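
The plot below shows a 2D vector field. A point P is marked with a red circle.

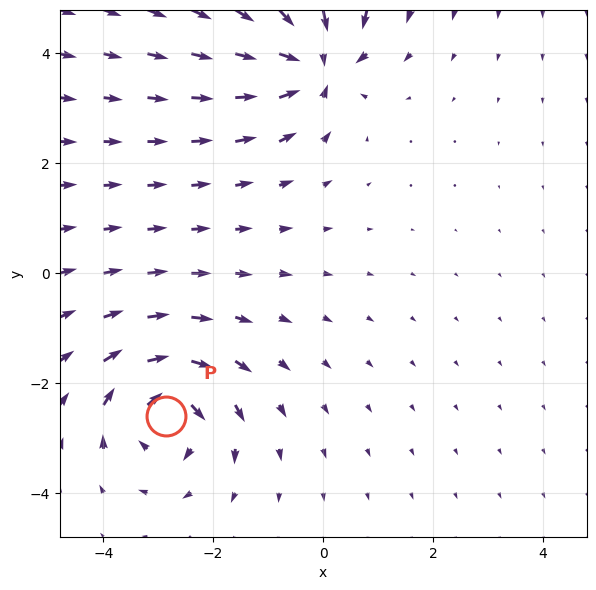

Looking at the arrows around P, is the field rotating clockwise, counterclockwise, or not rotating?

clockwise

Near P at (-2.9, -2.6) the arrows circulate clockwise. The curl (z-component) there is about -5; negative curl means clockwise rotation.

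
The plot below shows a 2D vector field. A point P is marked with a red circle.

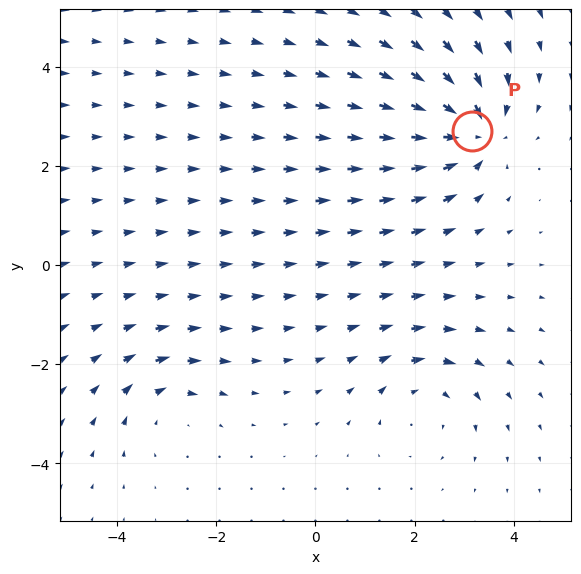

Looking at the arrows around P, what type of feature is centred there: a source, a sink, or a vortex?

sink

At P (3.2, 2.7) the arrows converge inward. Divergence about -6, curl ≈0 — negative divergence with near-zero curl is a sink.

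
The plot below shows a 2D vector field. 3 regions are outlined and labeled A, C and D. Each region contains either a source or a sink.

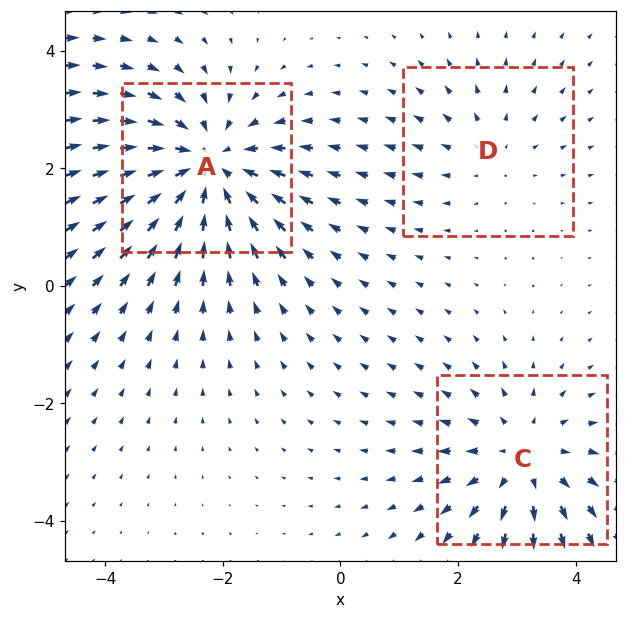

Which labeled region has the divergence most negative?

A

Divergence at each region's feature centre — A: about -4, C: about +3, D: about +2. Region A is most negative.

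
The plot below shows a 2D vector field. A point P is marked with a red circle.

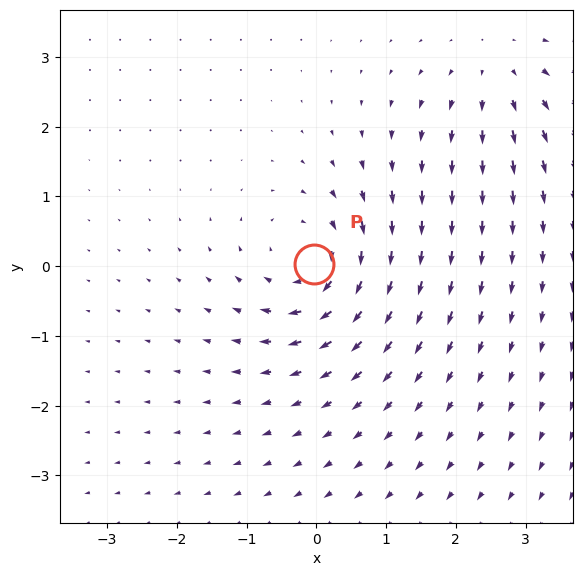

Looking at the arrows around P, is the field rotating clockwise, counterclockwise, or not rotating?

Near P at (-0.0, 0.0) the arrows circulate clockwise. The curl (z-component) there is about -5; negative curl means clockwise rotation.

clockwise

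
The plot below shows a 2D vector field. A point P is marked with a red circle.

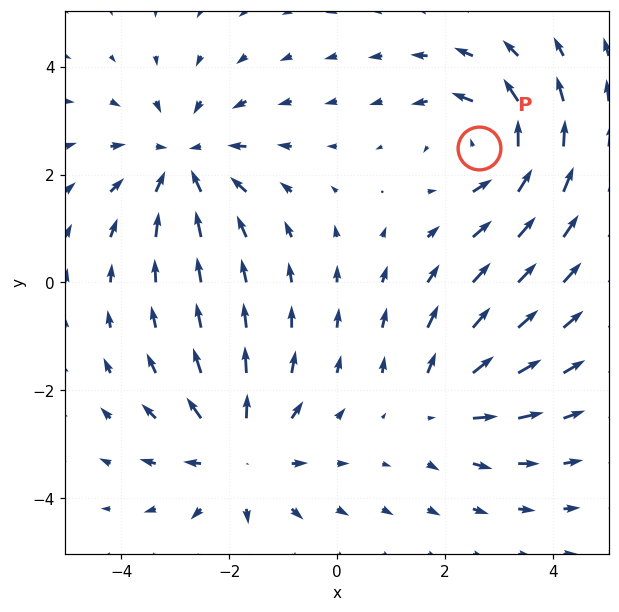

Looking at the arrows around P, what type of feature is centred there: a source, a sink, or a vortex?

vortex

At P (2.6, 2.5) the arrows circulate counterclockwise. Divergence ≈0, curl about +4 — near-zero divergence with nonzero curl is a vortex.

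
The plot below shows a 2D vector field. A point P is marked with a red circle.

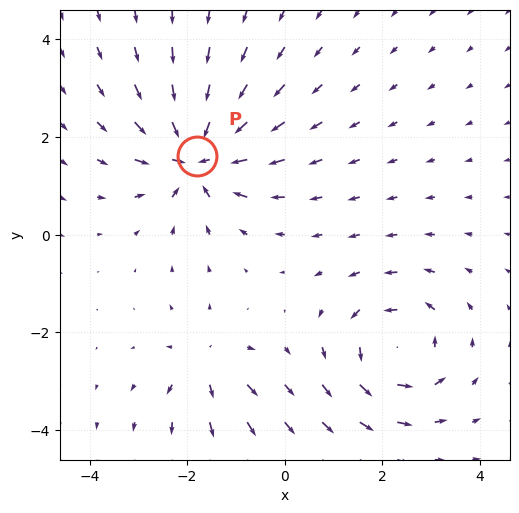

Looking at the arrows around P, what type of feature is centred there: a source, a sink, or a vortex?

At P (-1.8, 1.6) the arrows converge inward. Divergence about -6, curl ≈0 — negative divergence with near-zero curl is a sink.

sink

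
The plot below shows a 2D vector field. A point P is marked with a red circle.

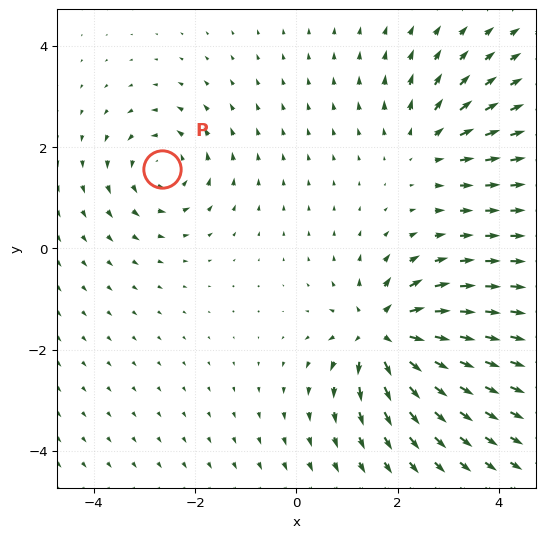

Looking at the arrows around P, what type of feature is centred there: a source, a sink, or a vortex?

At P (-2.7, 1.6) the arrows circulate counterclockwise. Divergence ≈0, curl about +4 — near-zero divergence with nonzero curl is a vortex.

vortex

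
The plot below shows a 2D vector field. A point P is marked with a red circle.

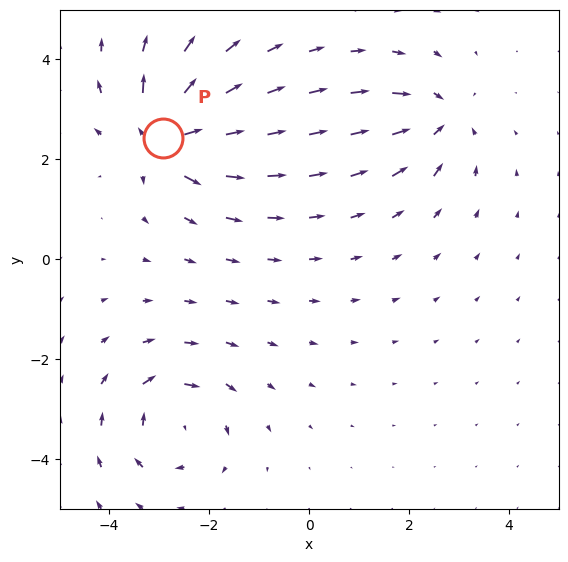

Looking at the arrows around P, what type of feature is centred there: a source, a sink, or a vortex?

source

At P (-2.9, 2.4) the arrows spread outward. Divergence about +5, curl ≈0 — positive divergence with near-zero curl is a source.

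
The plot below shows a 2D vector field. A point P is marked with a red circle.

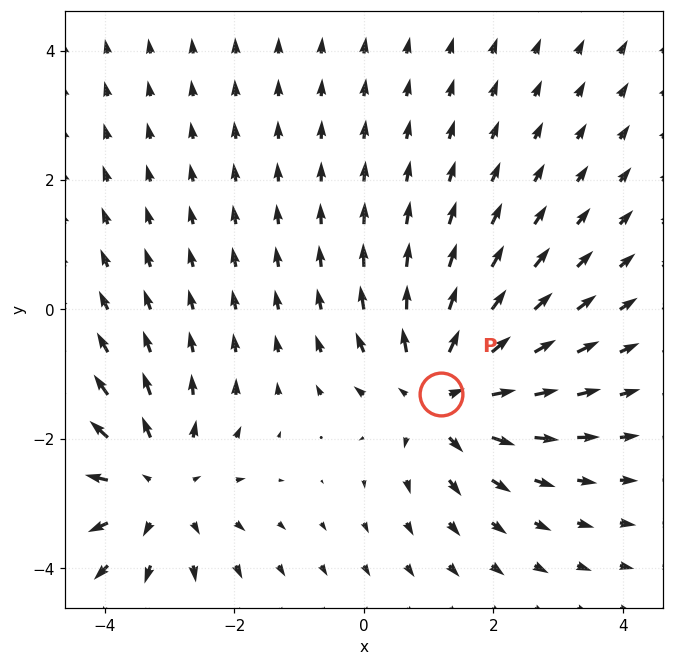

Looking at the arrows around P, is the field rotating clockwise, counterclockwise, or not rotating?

not rotating

Near P at (1.2, -1.3) the arrows show no circulation. The curl there is ≈0.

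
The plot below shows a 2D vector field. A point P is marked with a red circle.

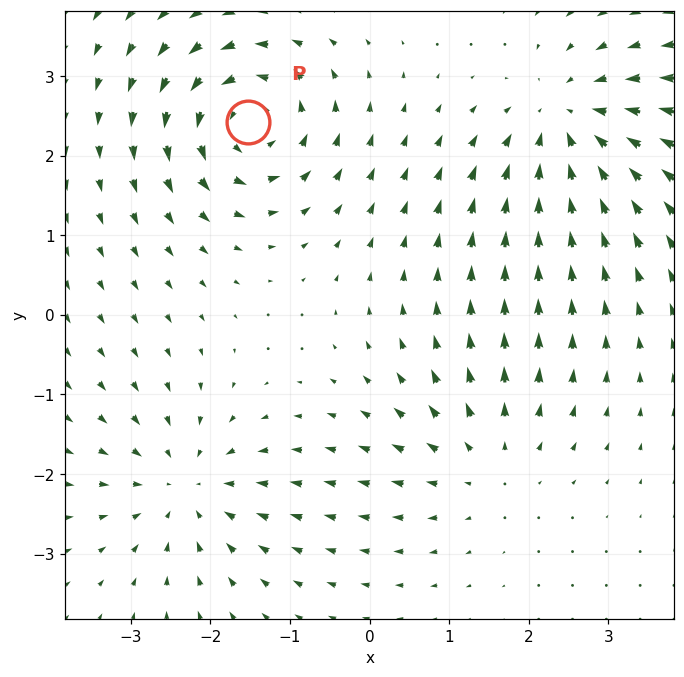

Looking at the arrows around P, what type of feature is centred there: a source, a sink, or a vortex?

vortex

At P (-1.5, 2.4) the arrows circulate counterclockwise. Divergence ≈0, curl about +6 — near-zero divergence with nonzero curl is a vortex.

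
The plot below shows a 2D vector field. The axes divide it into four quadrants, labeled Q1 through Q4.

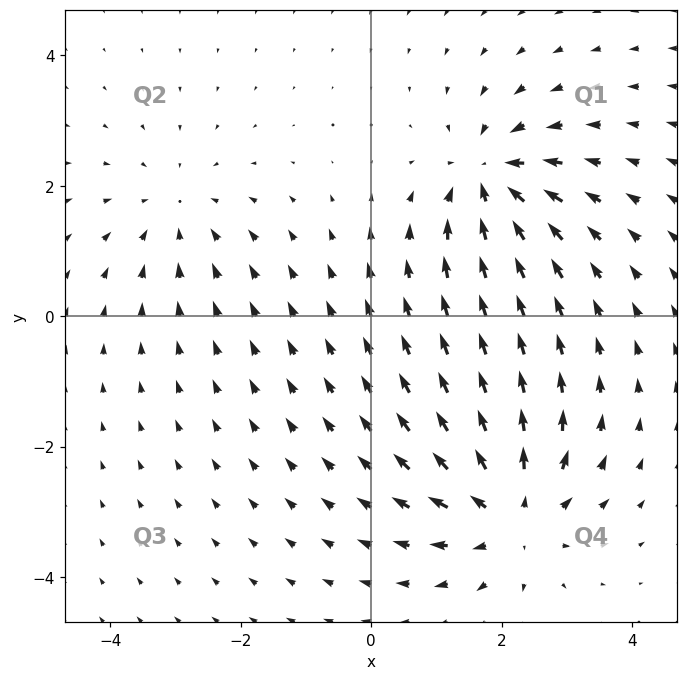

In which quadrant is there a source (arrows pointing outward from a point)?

The source sits at approximately (2.1, -3.0), which lies in quadrant Q4. The divergence there is about +5, positive as expected for a source.

Q4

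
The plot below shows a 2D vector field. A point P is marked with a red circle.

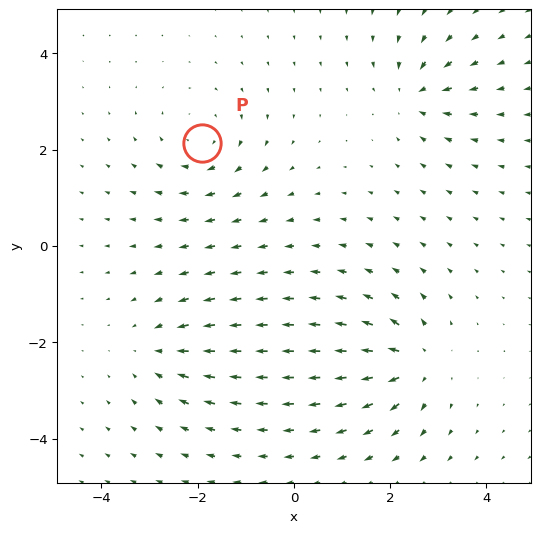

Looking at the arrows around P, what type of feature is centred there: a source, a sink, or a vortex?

At P (-1.9, 2.1) the arrows circulate clockwise. Divergence ≈0, curl about -4 — near-zero divergence with nonzero curl is a vortex.

vortex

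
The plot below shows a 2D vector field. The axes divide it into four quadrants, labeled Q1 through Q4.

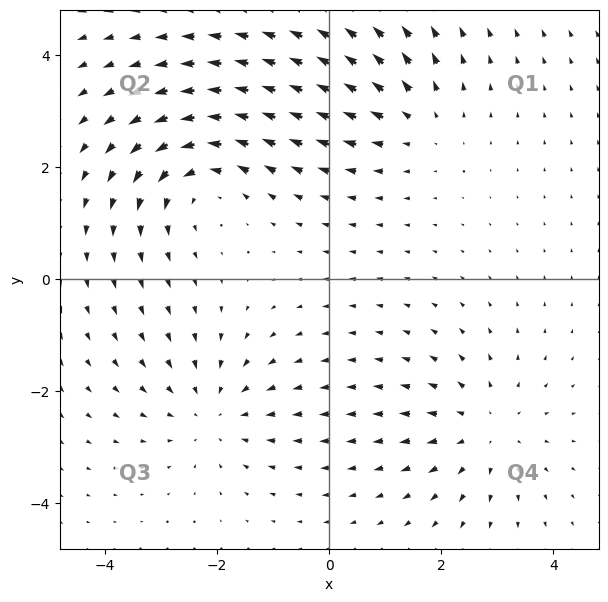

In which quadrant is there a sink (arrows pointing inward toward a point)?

Q3

The sink sits at approximately (-2.1, -2.4), which lies in quadrant Q3. The divergence there is about -3, negative as expected for a sink.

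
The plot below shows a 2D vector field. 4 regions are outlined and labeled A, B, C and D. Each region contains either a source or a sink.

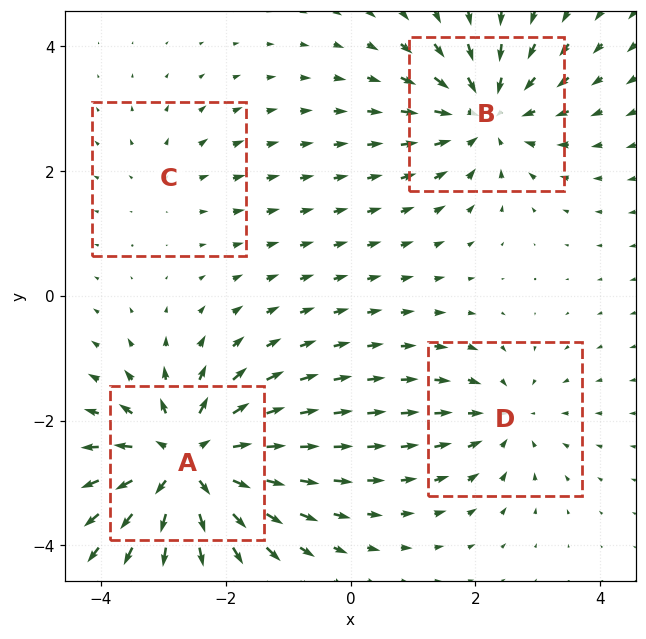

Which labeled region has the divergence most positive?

A

Divergence at each region's feature centre — A: about +7, B: about -5, C: about +2, D: about -3. Region A is most positive.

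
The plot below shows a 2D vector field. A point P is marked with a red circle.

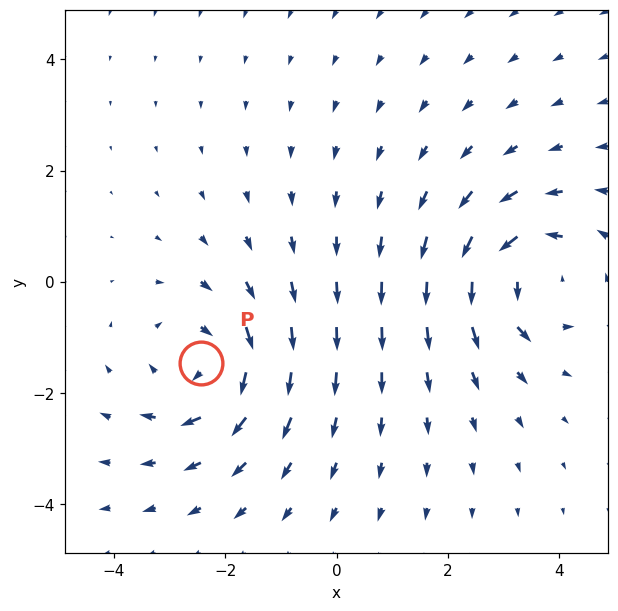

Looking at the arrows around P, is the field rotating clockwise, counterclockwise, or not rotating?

clockwise

Near P at (-2.4, -1.5) the arrows circulate clockwise. The curl (z-component) there is about -5; negative curl means clockwise rotation.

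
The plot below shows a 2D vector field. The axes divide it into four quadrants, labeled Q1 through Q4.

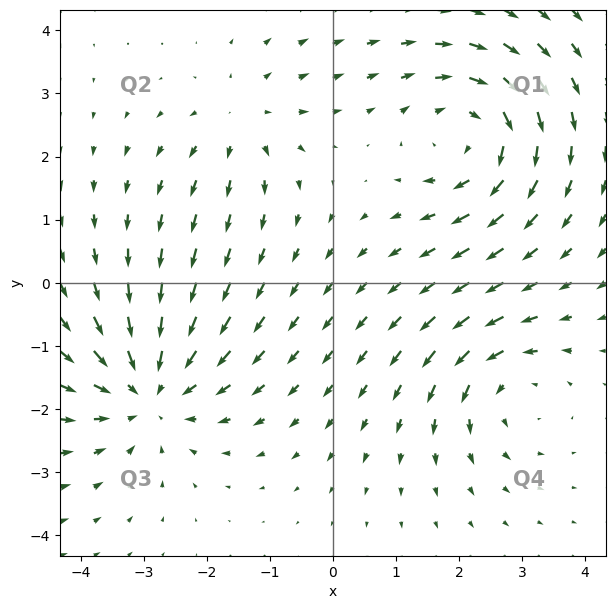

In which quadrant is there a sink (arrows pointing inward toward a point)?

The sink sits at approximately (-2.9, -1.7), which lies in quadrant Q3. The divergence there is about -4, negative as expected for a sink.

Q3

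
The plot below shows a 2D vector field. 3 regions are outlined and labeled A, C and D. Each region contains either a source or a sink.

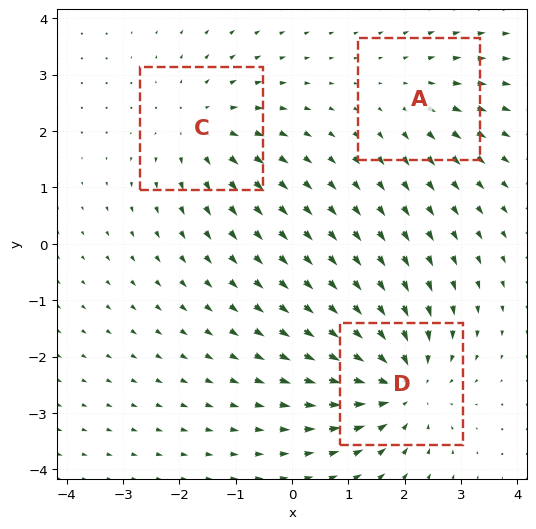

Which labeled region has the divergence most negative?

Divergence at each region's feature centre — A: about +2, C: about +3, D: about -4. Region D is most negative.

D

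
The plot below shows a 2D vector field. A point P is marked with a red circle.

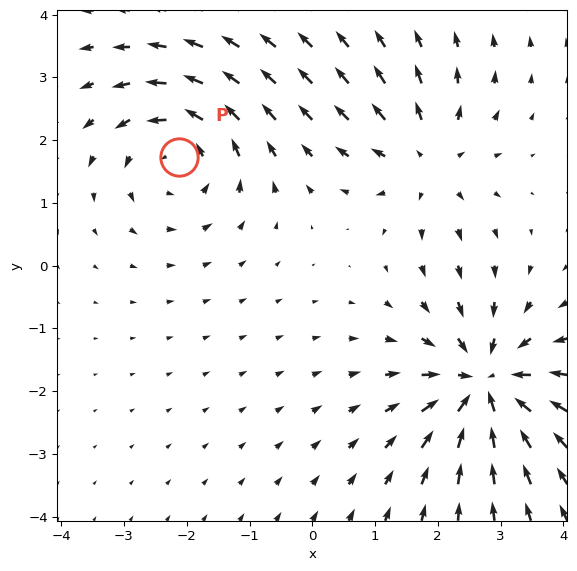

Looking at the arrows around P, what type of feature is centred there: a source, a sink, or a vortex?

vortex

At P (-2.1, 1.7) the arrows circulate counterclockwise. Divergence ≈0, curl about +3 — near-zero divergence with nonzero curl is a vortex.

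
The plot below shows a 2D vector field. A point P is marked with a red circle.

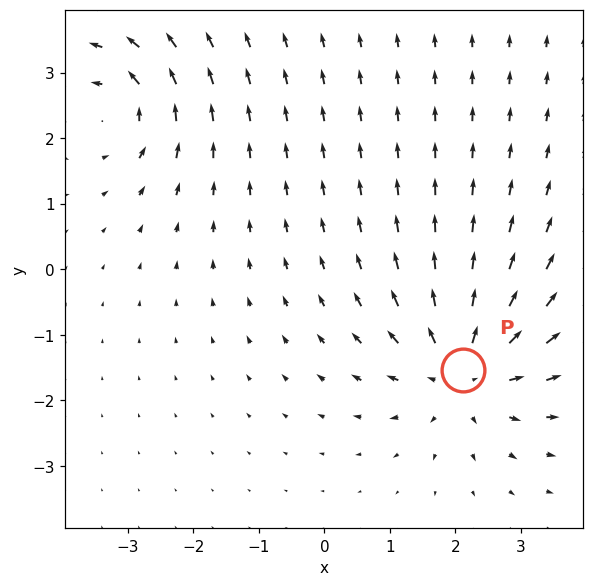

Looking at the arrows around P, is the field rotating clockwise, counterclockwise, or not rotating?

Near P at (2.1, -1.5) the arrows show no circulation. The curl there is ≈0.

not rotating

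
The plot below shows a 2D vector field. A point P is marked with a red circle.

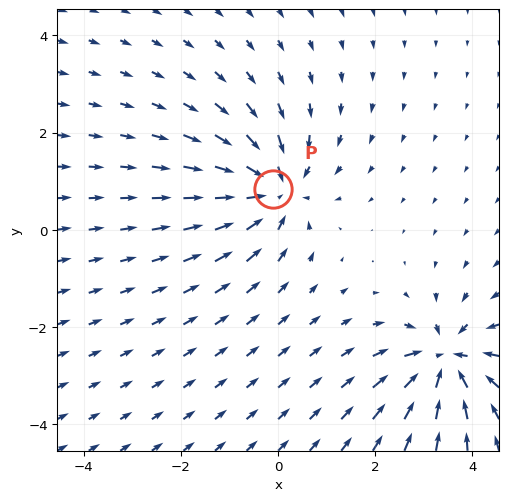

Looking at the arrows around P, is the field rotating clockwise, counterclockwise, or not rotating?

not rotating

Near P at (-0.1, 0.8) the arrows show no circulation. The curl there is ≈0.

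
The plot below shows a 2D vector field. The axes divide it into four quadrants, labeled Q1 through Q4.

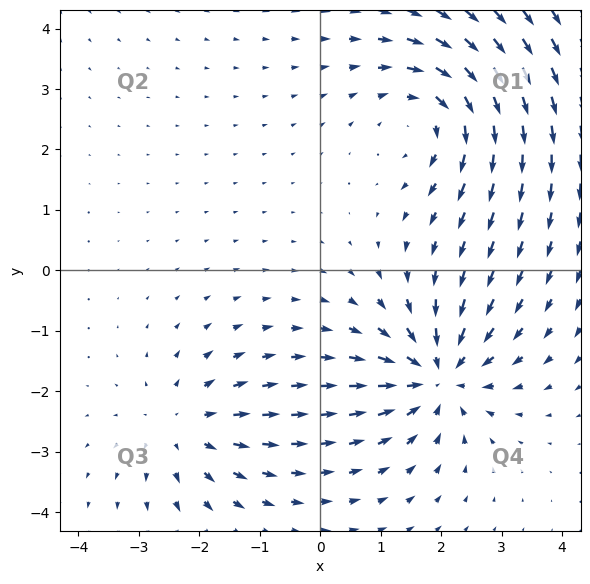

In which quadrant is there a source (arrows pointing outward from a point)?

The source sits at approximately (-2.3, -2.6), which lies in quadrant Q3. The divergence there is about +3, positive as expected for a source.

Q3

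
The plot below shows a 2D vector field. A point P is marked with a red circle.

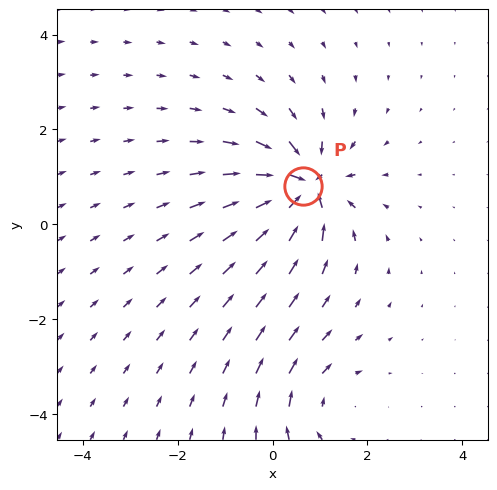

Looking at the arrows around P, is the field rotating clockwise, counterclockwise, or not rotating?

not rotating

Near P at (0.6, 0.8) the arrows show no circulation. The curl there is ≈0.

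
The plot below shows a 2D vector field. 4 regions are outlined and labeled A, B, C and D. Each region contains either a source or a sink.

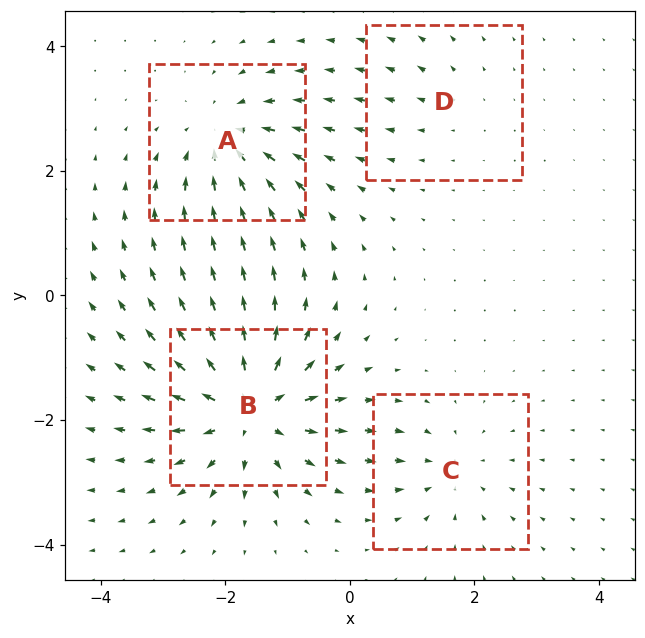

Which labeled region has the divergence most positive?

B

Divergence at each region's feature centre — A: about -5, B: about +8, C: about -4, D: about +2. Region B is most positive.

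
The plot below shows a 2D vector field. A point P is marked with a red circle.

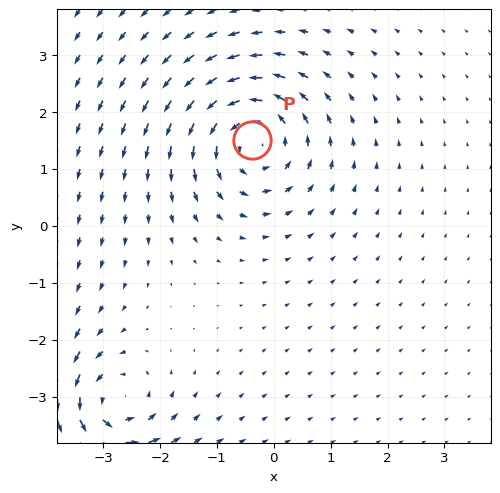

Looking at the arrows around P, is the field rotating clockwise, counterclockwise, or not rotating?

counterclockwise

Near P at (-0.4, 1.5) the arrows circulate counterclockwise. The curl (z-component) there is about +6; positive curl means counterclockwise rotation.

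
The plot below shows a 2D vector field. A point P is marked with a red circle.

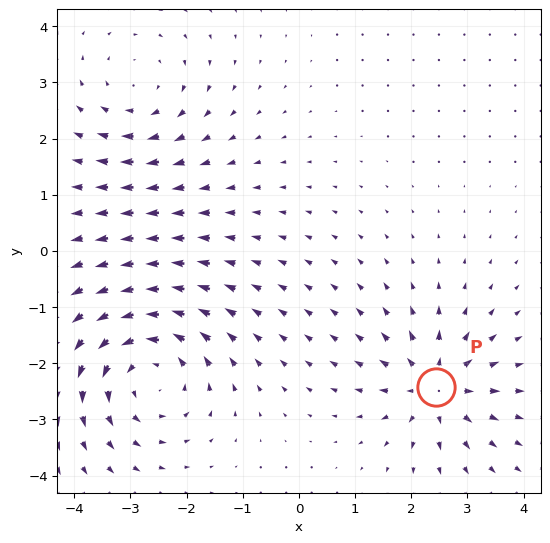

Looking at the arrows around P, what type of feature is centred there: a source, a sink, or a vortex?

source

At P (2.4, -2.4) the arrows spread outward. Divergence about +4, curl ≈0 — positive divergence with near-zero curl is a source.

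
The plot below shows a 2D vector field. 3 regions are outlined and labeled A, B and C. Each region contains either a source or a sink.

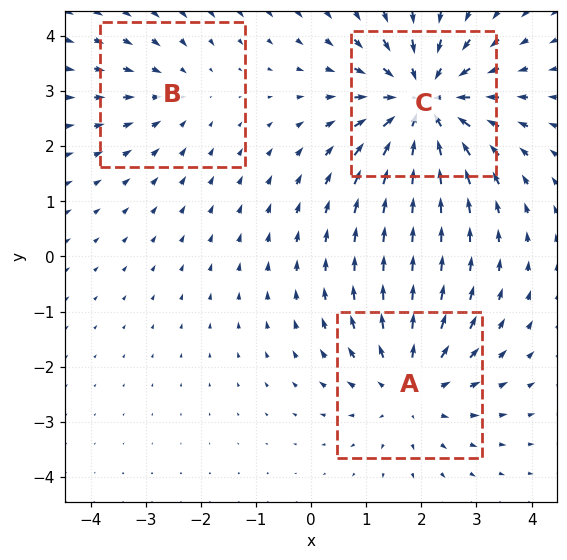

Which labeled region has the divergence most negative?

C

Divergence at each region's feature centre — A: about +3, B: about -2, C: about -4. Region C is most negative.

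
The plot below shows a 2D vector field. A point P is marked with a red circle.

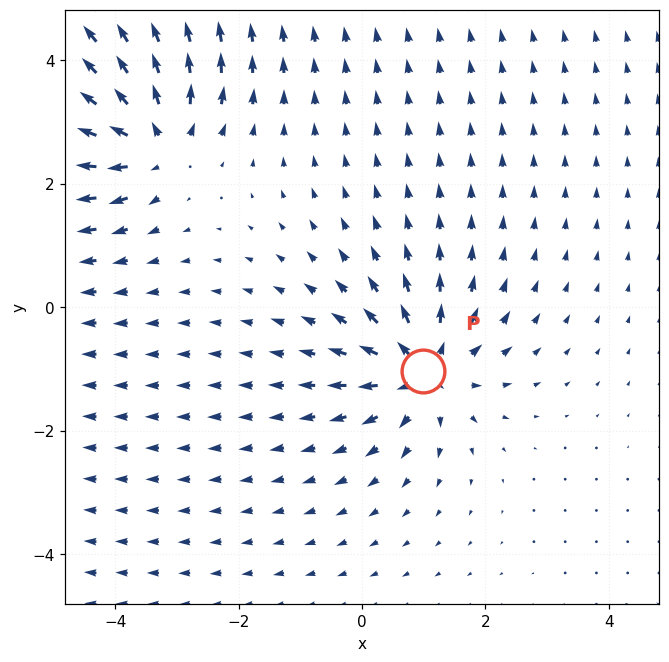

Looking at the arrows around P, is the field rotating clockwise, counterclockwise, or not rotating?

not rotating

Near P at (1.0, -1.0) the arrows show no circulation. The curl there is ≈0.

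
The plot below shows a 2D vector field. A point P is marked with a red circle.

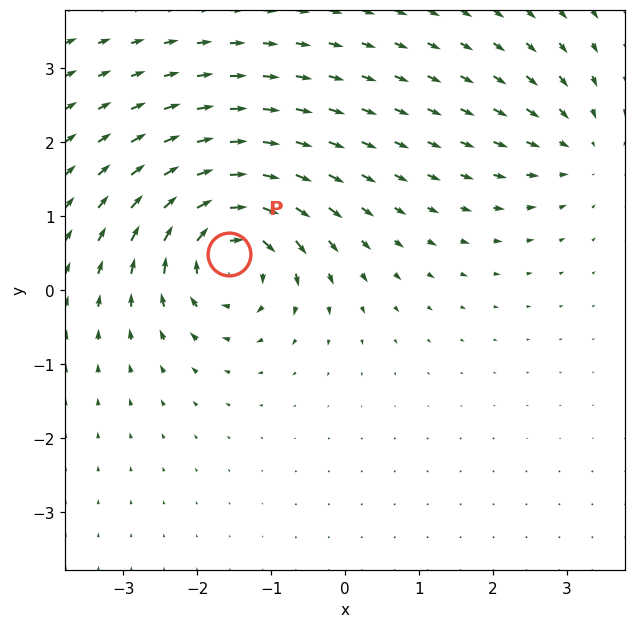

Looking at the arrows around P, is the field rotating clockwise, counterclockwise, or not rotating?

clockwise

Near P at (-1.6, 0.5) the arrows circulate clockwise. The curl (z-component) there is about -7; negative curl means clockwise rotation.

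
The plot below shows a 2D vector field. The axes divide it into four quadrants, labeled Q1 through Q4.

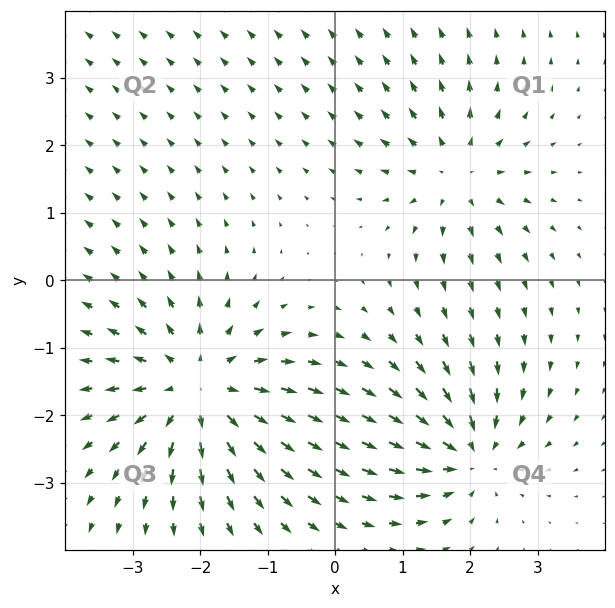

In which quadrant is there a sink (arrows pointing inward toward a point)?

Q4

The sink sits at approximately (2.0, -2.6), which lies in quadrant Q4. The divergence there is about -5, negative as expected for a sink.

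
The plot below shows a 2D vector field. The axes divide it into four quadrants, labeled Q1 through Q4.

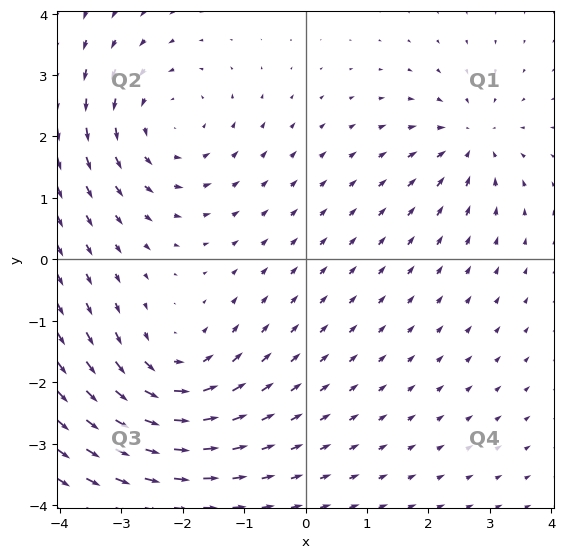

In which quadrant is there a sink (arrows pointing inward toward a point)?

Q1

The sink sits at approximately (2.7, 1.9), which lies in quadrant Q1. The divergence there is about -4, negative as expected for a sink.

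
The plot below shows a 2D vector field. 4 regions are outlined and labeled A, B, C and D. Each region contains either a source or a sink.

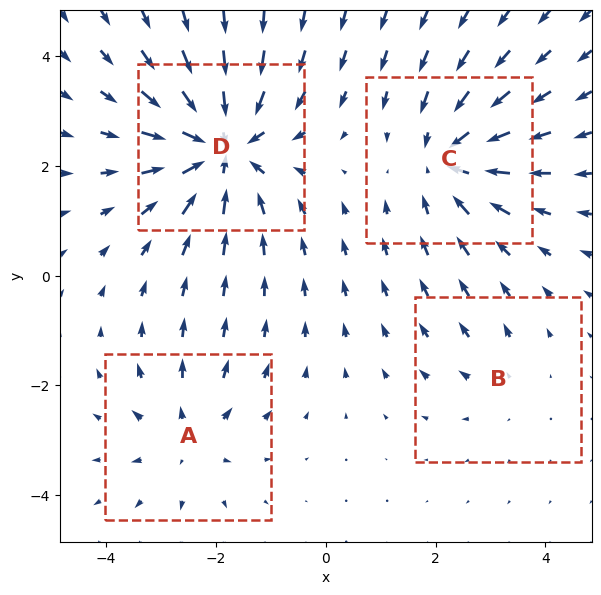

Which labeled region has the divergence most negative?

D

Divergence at each region's feature centre — A: about +3, B: about +2, C: about -5, D: about -7. Region D is most negative.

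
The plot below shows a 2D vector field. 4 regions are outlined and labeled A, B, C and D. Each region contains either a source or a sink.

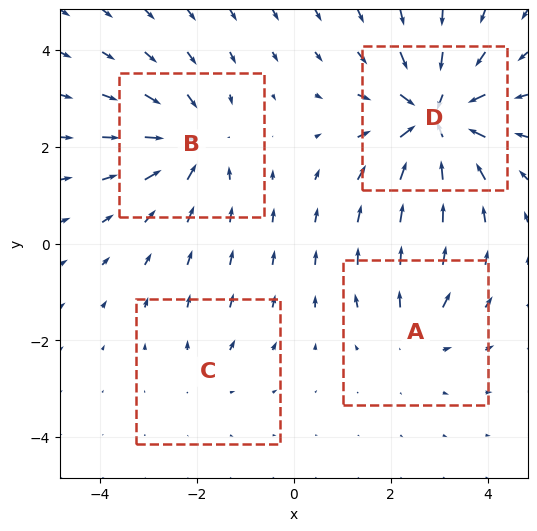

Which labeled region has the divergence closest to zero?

Divergence at each region's feature centre — A: about +3, B: about -5, C: about +2, D: about -7. Region C is closest to zero.

C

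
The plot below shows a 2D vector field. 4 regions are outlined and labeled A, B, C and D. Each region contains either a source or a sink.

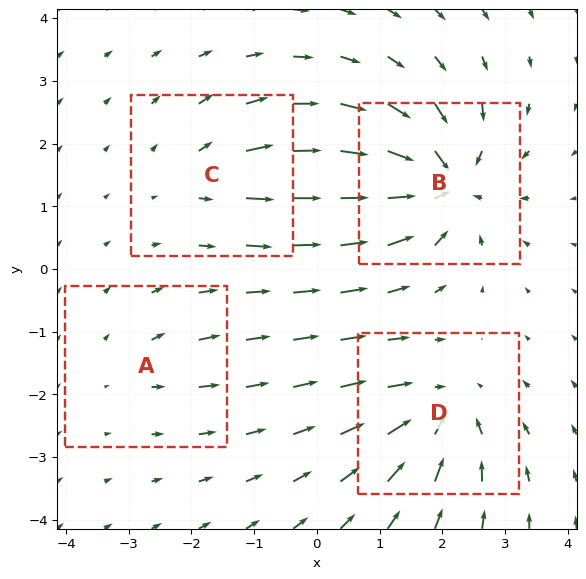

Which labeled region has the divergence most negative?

Divergence at each region's feature centre — A: about +2, B: about -8, C: about +4, D: about -6. Region B is most negative.

B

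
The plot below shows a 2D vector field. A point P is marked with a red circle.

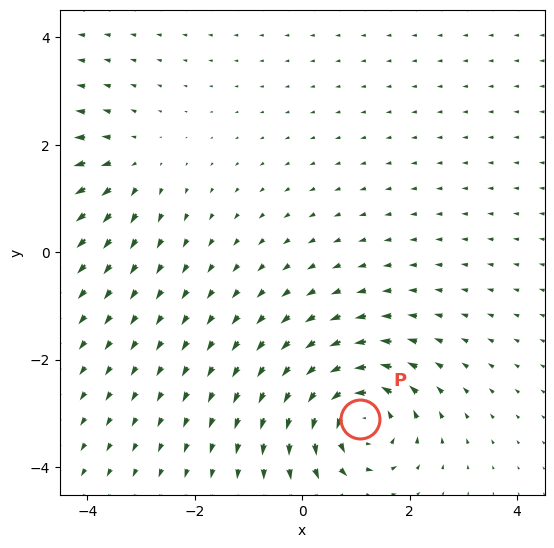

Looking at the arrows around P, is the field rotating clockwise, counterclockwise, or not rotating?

counterclockwise

Near P at (1.1, -3.1) the arrows circulate counterclockwise. The curl (z-component) there is about +6; positive curl means counterclockwise rotation.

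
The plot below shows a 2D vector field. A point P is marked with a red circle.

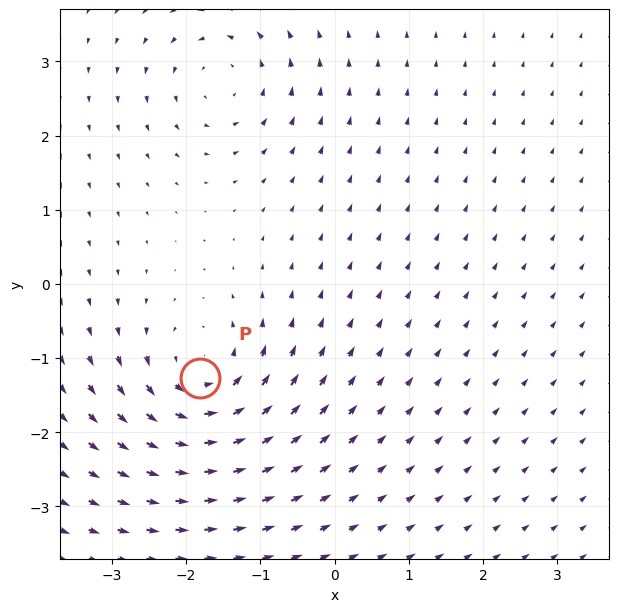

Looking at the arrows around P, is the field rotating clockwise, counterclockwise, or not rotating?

counterclockwise

Near P at (-1.8, -1.3) the arrows circulate counterclockwise. The curl (z-component) there is about +6; positive curl means counterclockwise rotation.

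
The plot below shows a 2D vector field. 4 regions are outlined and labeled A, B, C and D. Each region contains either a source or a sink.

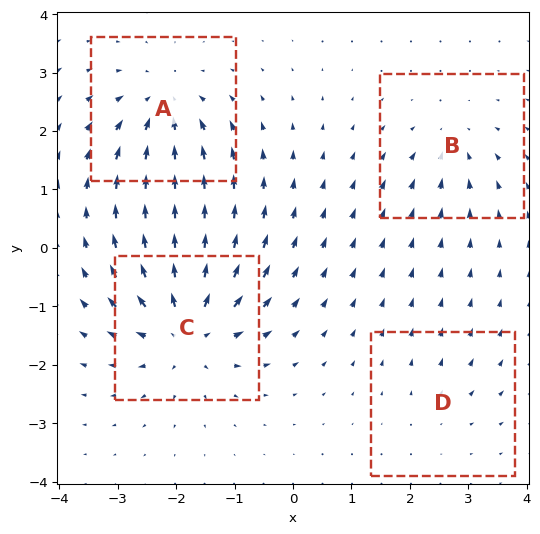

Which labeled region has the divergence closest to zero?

D

Divergence at each region's feature centre — A: about -6, B: about -4, C: about +7, D: about +2. Region D is closest to zero.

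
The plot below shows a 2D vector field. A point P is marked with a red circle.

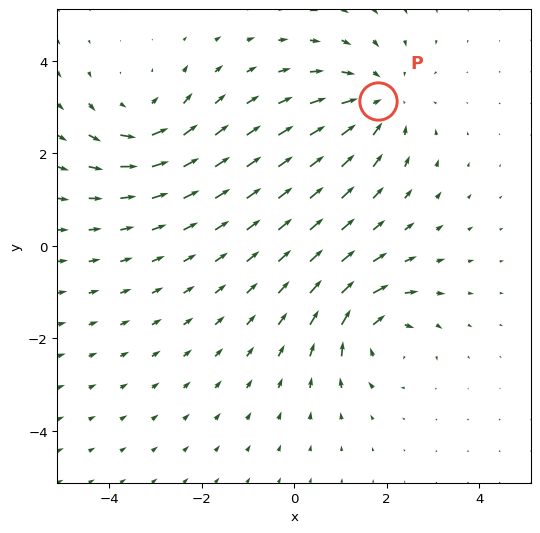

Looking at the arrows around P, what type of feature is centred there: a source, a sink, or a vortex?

At P (1.8, 3.1) the arrows converge inward. Divergence about -4, curl ≈0 — negative divergence with near-zero curl is a sink.

sink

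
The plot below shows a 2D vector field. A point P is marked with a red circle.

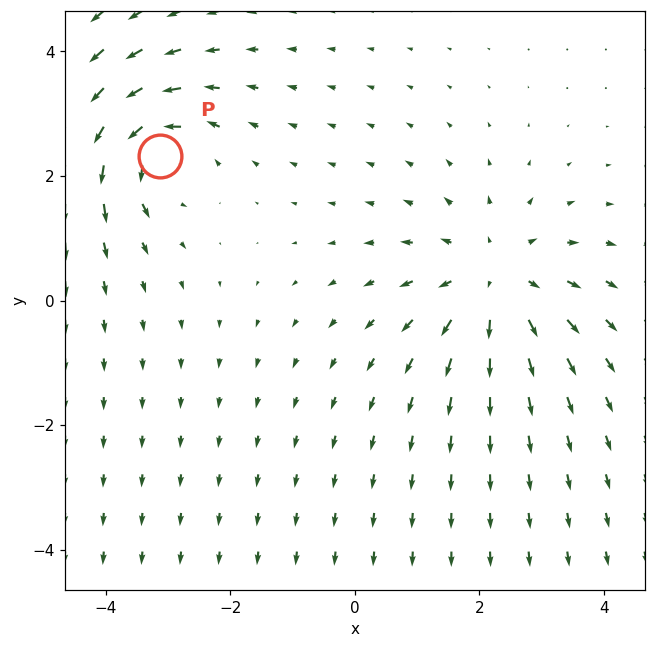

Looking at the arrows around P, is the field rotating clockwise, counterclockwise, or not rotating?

Near P at (-3.1, 2.3) the arrows circulate counterclockwise. The curl (z-component) there is about +4; positive curl means counterclockwise rotation.

counterclockwise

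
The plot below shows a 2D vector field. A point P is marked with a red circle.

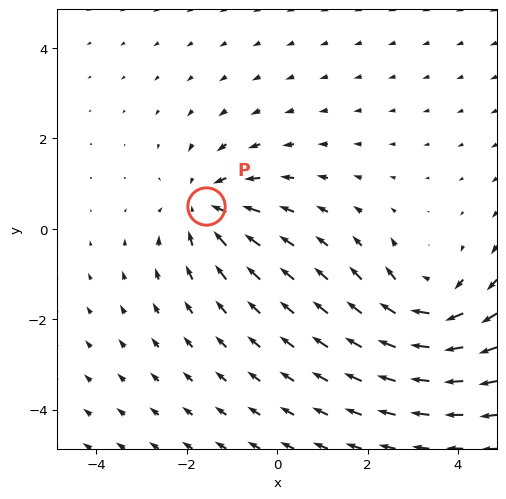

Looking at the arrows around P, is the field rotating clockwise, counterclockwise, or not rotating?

not rotating

Near P at (-1.6, 0.5) the arrows show no circulation. The curl there is ≈0.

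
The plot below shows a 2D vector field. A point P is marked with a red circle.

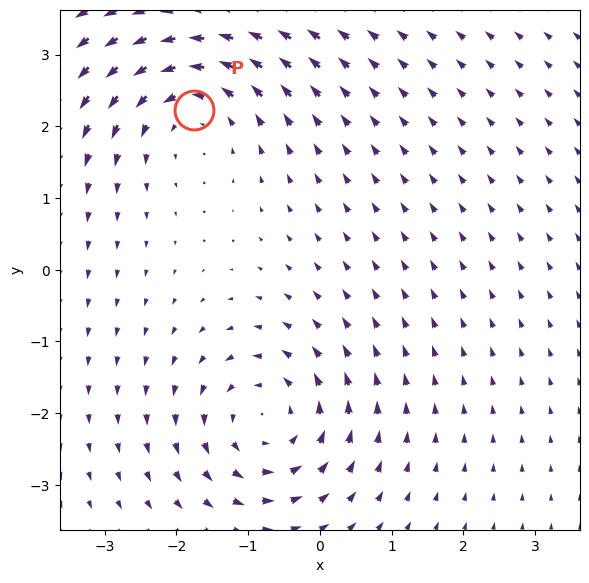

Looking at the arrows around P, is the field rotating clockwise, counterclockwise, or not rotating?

counterclockwise

Near P at (-1.8, 2.2) the arrows circulate counterclockwise. The curl (z-component) there is about +4; positive curl means counterclockwise rotation.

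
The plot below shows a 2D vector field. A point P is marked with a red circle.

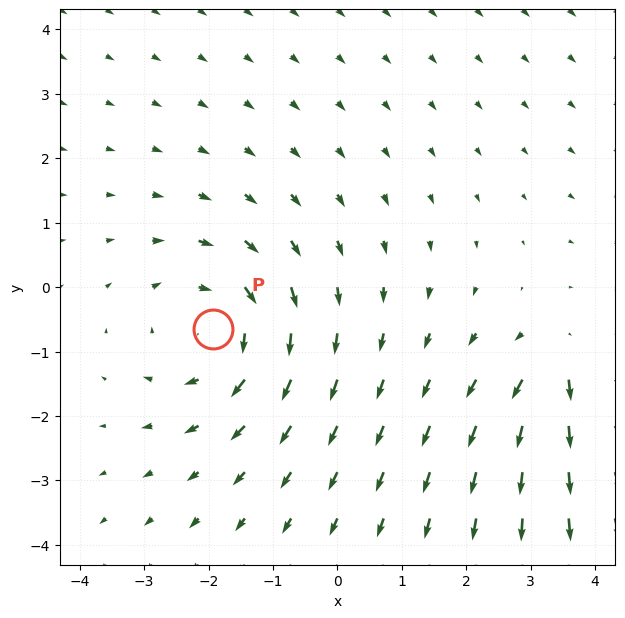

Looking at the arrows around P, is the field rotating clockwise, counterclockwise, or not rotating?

Near P at (-1.9, -0.6) the arrows circulate clockwise. The curl (z-component) there is about -4; negative curl means clockwise rotation.

clockwise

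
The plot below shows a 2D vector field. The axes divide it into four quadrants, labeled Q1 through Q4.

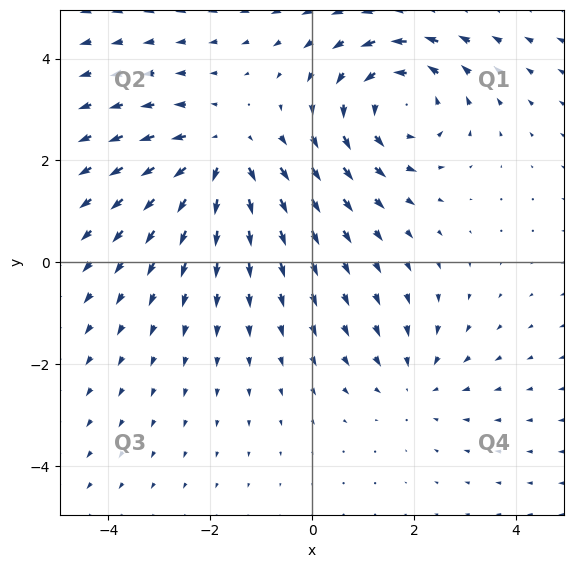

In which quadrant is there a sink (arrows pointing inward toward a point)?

The sink sits at approximately (2.0, -2.4), which lies in quadrant Q4. The divergence there is about -2, negative as expected for a sink.

Q4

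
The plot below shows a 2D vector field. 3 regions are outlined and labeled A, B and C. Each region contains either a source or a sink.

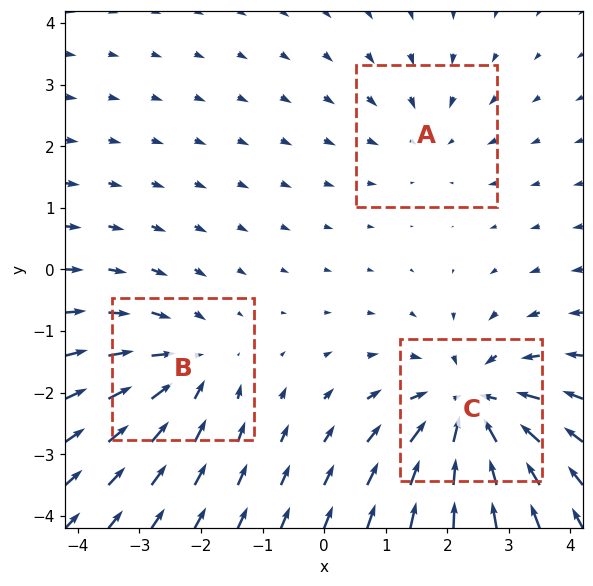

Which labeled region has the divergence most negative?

Divergence at each region's feature centre — A: about -2, B: about -3, C: about -5. Region C is most negative.

C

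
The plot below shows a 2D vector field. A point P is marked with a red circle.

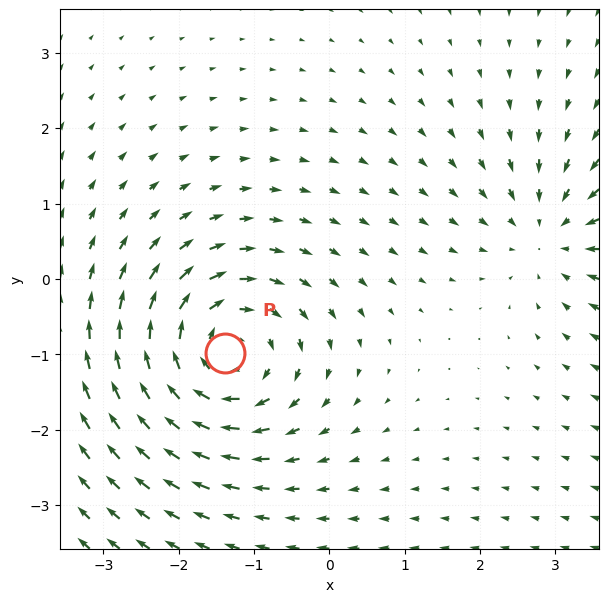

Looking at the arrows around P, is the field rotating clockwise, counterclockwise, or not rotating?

clockwise

Near P at (-1.4, -1.0) the arrows circulate clockwise. The curl (z-component) there is about -4; negative curl means clockwise rotation.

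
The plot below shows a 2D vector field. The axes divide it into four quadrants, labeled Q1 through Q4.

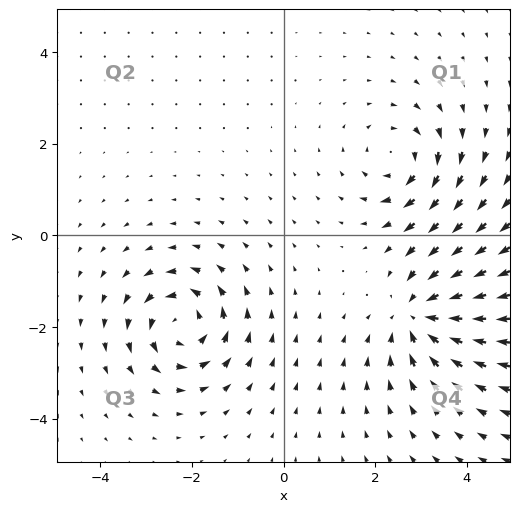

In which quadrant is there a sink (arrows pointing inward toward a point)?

The sink sits at approximately (3.0, -1.8), which lies in quadrant Q4. The divergence there is about -5, negative as expected for a sink.

Q4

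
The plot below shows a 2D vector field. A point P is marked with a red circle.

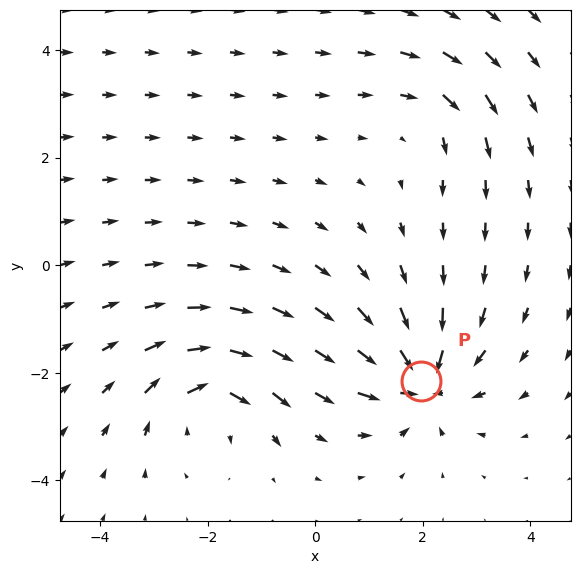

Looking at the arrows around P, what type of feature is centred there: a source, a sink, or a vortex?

At P (2.0, -2.2) the arrows converge inward. Divergence about -7, curl ≈0 — negative divergence with near-zero curl is a sink.

sink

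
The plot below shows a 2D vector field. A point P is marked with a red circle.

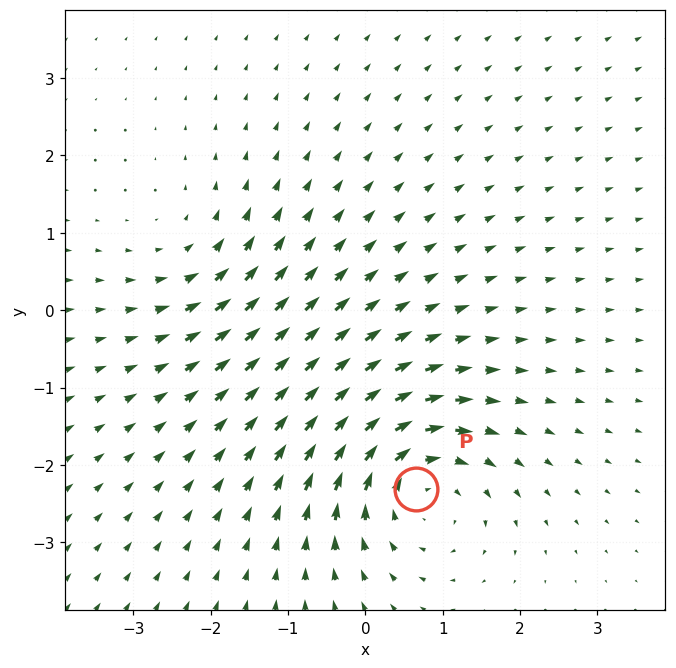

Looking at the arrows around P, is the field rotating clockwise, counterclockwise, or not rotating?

Near P at (0.7, -2.3) the arrows circulate clockwise. The curl (z-component) there is about -5; negative curl means clockwise rotation.

clockwise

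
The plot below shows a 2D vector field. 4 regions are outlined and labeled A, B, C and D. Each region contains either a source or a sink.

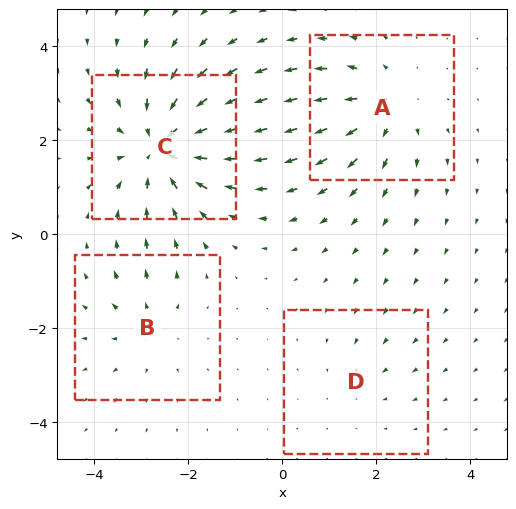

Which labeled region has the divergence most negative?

C

Divergence at each region's feature centre — A: about +4, B: about +3, C: about -6, D: about -2. Region C is most negative.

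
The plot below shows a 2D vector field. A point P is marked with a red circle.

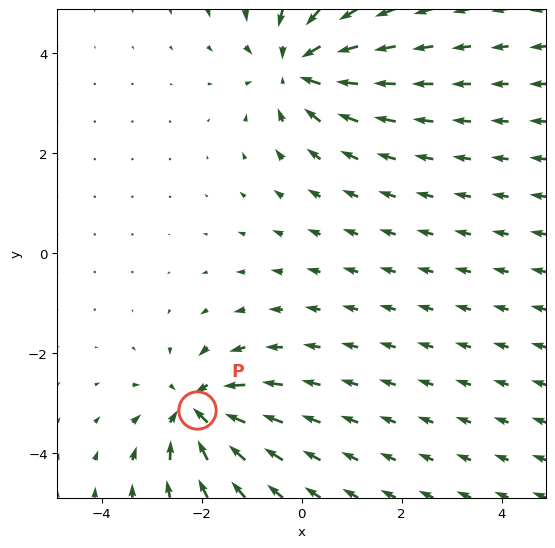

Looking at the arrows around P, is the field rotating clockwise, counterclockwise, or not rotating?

Near P at (-2.1, -3.1) the arrows show no circulation. The curl there is ≈0.

not rotating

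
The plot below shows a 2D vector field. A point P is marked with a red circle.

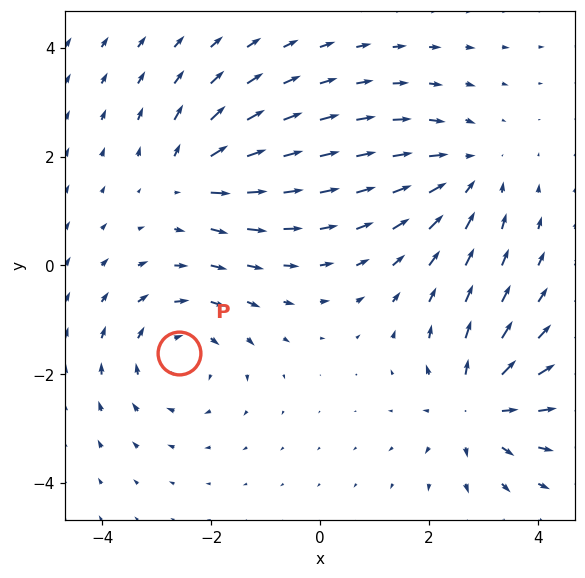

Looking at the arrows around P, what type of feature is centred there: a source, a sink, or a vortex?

At P (-2.6, -1.6) the arrows circulate clockwise. Divergence ≈0, curl about -3 — near-zero divergence with nonzero curl is a vortex.

vortex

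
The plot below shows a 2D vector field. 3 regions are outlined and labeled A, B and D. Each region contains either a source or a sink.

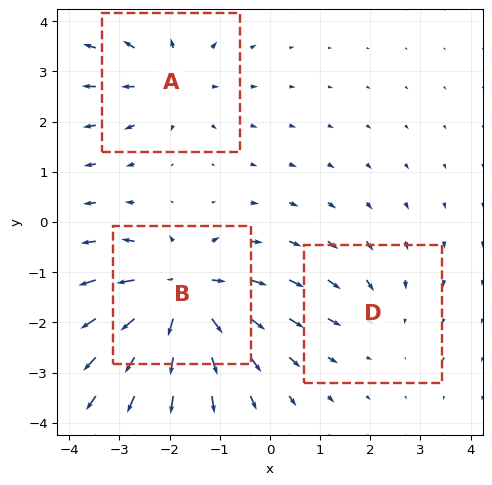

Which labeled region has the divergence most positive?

B

Divergence at each region's feature centre — A: about +3, B: about +5, D: about -2. Region B is most positive.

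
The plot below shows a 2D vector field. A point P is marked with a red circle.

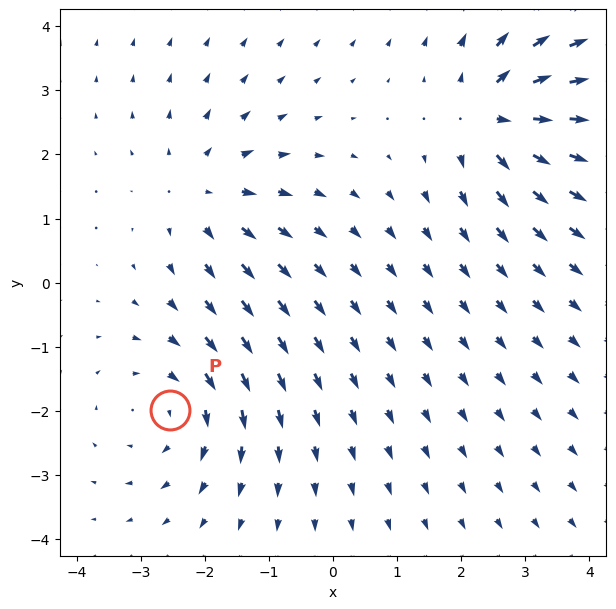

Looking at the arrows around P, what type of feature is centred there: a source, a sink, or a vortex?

At P (-2.5, -2.0) the arrows circulate clockwise. Divergence ≈0, curl about -3 — near-zero divergence with nonzero curl is a vortex.

vortex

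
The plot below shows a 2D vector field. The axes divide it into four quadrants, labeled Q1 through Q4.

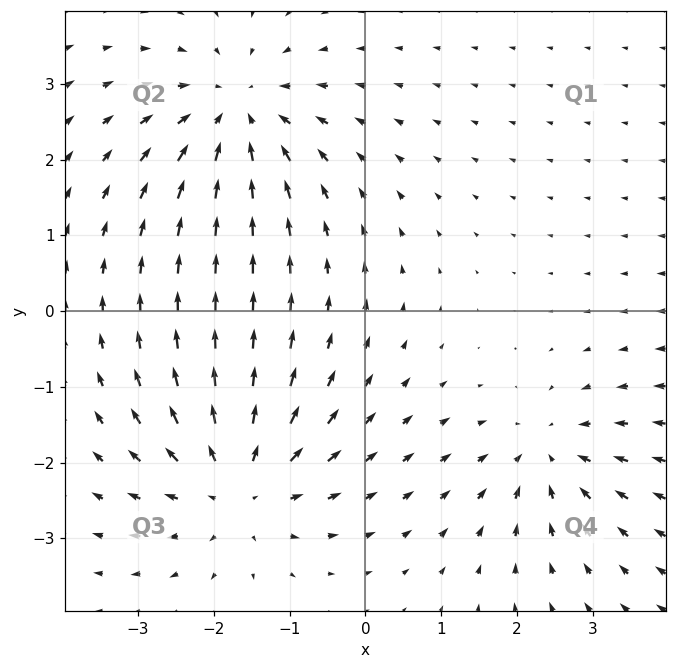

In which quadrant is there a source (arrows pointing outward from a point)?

The source sits at approximately (-1.7, -2.3), which lies in quadrant Q3. The divergence there is about +4, positive as expected for a source.

Q3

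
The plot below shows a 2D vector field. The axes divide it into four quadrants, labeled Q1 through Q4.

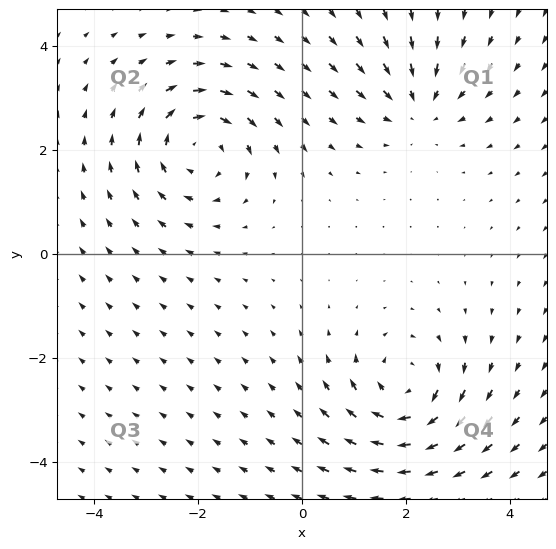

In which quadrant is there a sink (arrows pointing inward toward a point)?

Q1

The sink sits at approximately (2.2, 2.9), which lies in quadrant Q1. The divergence there is about -4, negative as expected for a sink.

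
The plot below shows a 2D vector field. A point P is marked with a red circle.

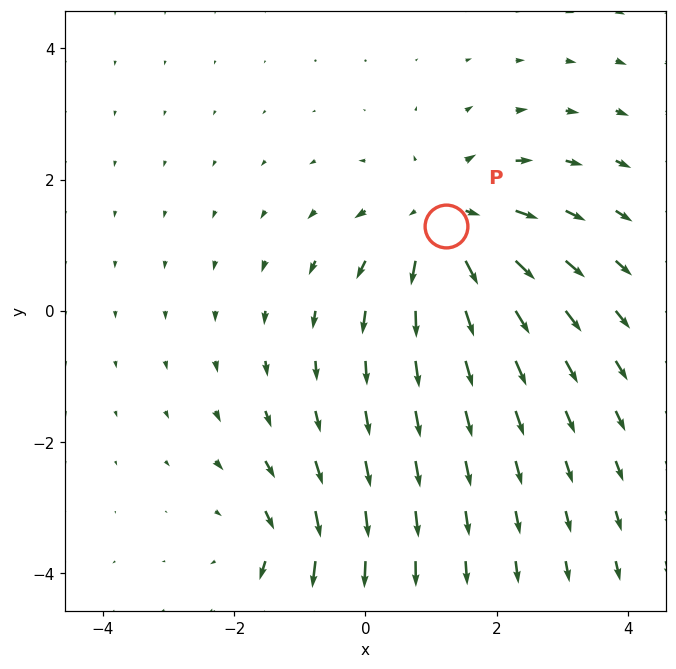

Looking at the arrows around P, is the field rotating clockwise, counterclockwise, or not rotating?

Near P at (1.2, 1.3) the arrows show no circulation. The curl there is ≈0.

not rotating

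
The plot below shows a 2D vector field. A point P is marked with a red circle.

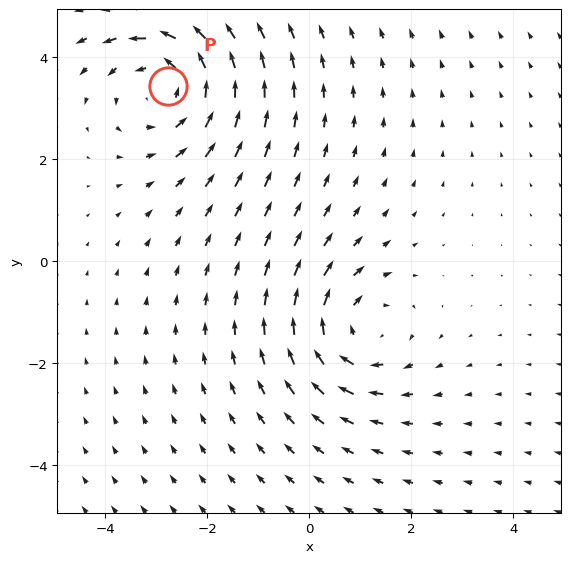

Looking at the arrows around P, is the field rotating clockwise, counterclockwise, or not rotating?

Near P at (-2.8, 3.4) the arrows circulate counterclockwise. The curl (z-component) there is about +3; positive curl means counterclockwise rotation.

counterclockwise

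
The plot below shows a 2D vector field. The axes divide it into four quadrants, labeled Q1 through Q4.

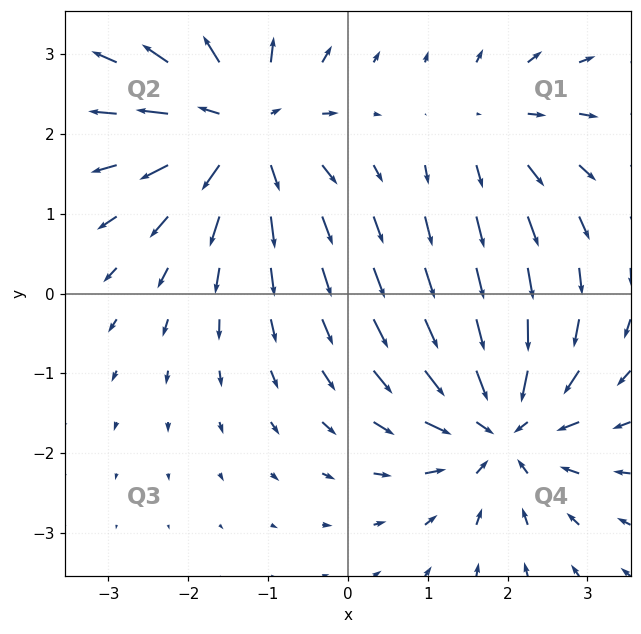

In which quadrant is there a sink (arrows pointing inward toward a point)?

The sink sits at approximately (1.9, -1.6), which lies in quadrant Q4. The divergence there is about -5, negative as expected for a sink.

Q4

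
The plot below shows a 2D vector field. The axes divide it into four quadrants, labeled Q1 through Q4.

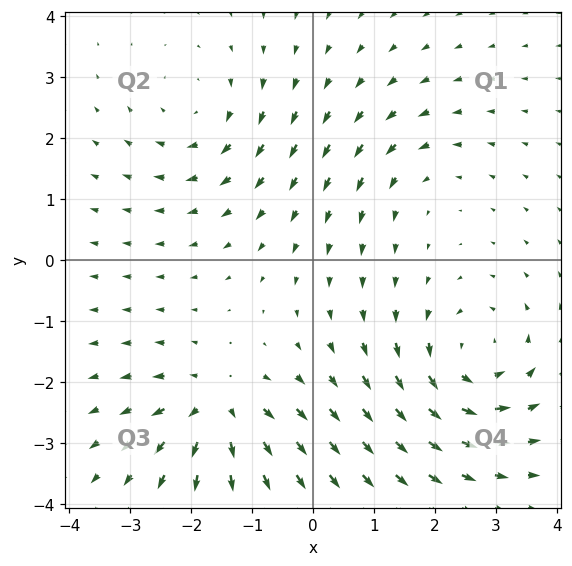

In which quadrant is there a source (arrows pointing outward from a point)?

The source sits at approximately (-1.6, -2.4), which lies in quadrant Q3. The divergence there is about +6, positive as expected for a source.

Q3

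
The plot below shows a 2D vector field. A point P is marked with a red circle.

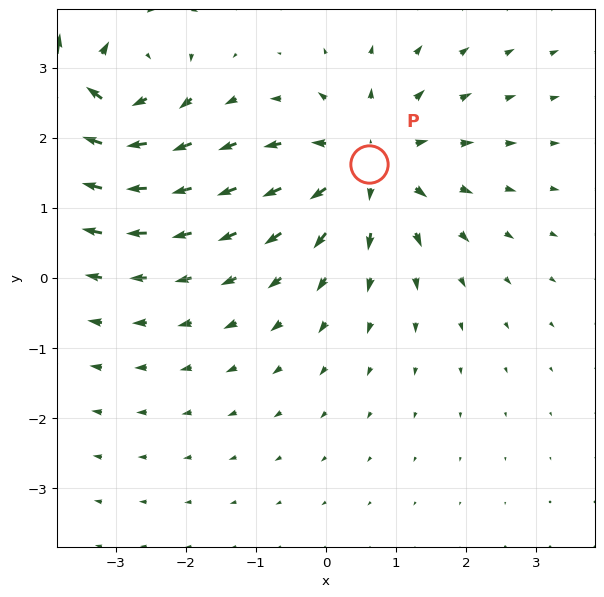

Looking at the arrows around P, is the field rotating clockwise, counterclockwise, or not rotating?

not rotating

Near P at (0.6, 1.6) the arrows show no circulation. The curl there is ≈0.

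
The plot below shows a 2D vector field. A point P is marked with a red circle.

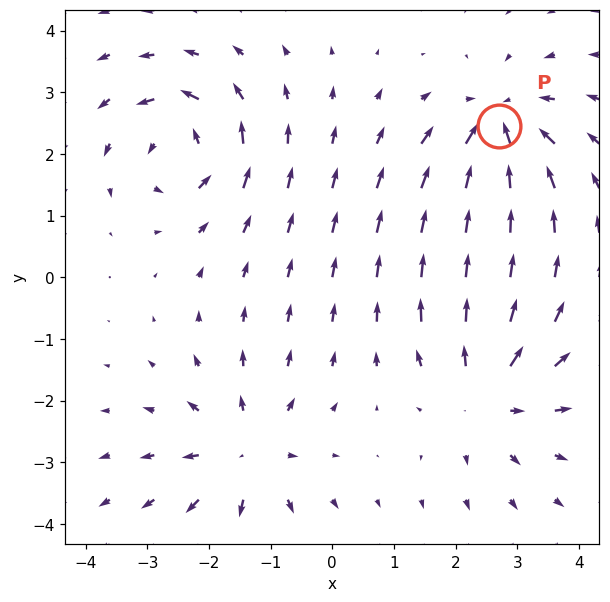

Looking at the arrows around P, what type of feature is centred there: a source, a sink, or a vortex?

sink

At P (2.7, 2.5) the arrows converge inward. Divergence about -5, curl ≈0 — negative divergence with near-zero curl is a sink.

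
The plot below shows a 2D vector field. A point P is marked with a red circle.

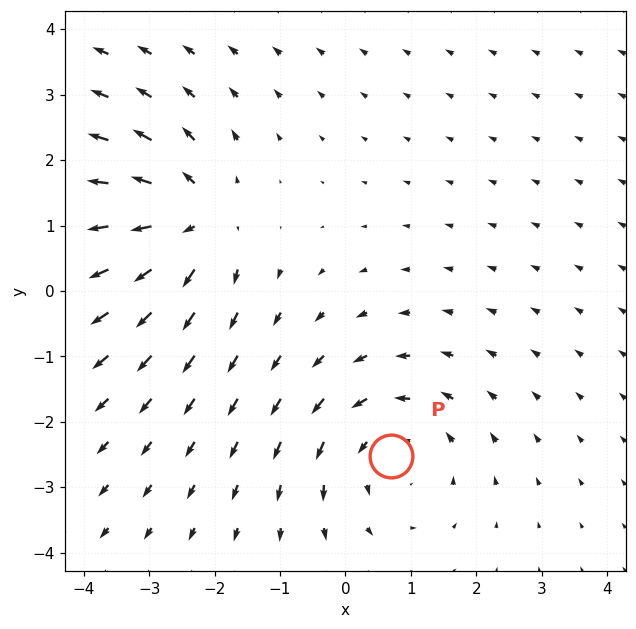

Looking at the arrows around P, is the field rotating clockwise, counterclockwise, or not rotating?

counterclockwise

Near P at (0.7, -2.5) the arrows circulate counterclockwise. The curl (z-component) there is about +3; positive curl means counterclockwise rotation.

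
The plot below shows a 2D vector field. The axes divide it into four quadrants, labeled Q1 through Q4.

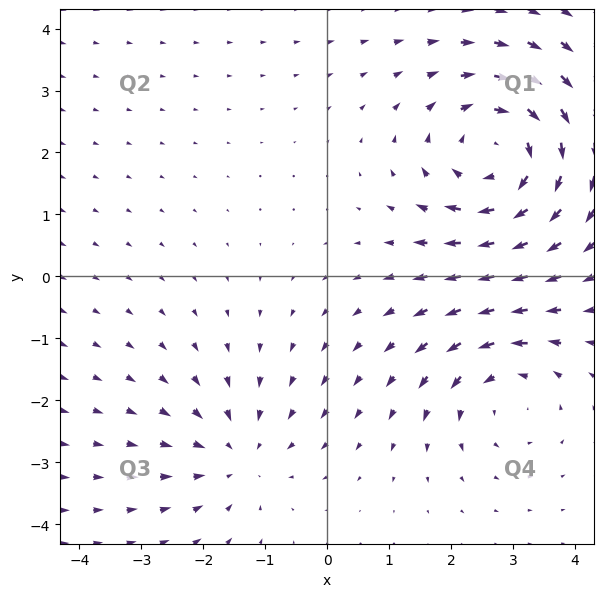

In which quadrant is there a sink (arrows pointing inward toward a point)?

The sink sits at approximately (-1.5, -2.9), which lies in quadrant Q3. The divergence there is about -3, negative as expected for a sink.

Q3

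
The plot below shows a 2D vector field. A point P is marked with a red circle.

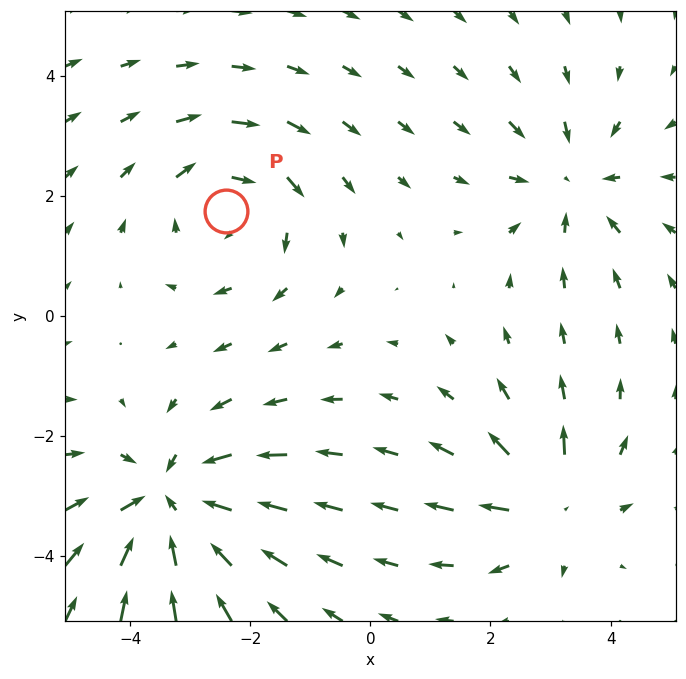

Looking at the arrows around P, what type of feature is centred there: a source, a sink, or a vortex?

vortex

At P (-2.4, 1.8) the arrows circulate clockwise. Divergence ≈0, curl about -3 — near-zero divergence with nonzero curl is a vortex.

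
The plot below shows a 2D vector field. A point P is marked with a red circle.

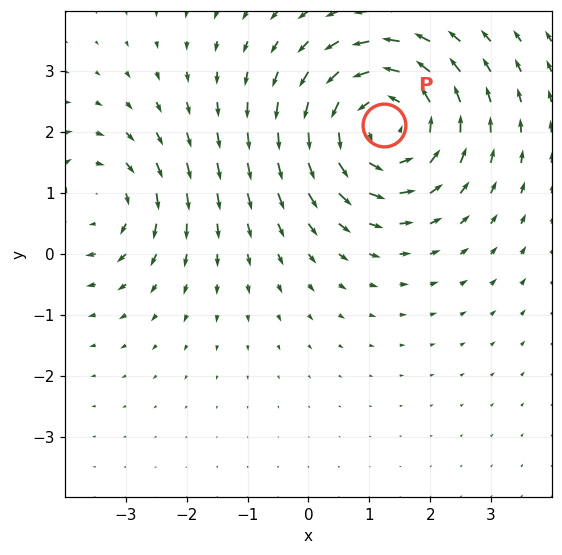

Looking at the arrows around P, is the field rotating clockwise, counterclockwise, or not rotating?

counterclockwise

Near P at (1.2, 2.1) the arrows circulate counterclockwise. The curl (z-component) there is about +4; positive curl means counterclockwise rotation.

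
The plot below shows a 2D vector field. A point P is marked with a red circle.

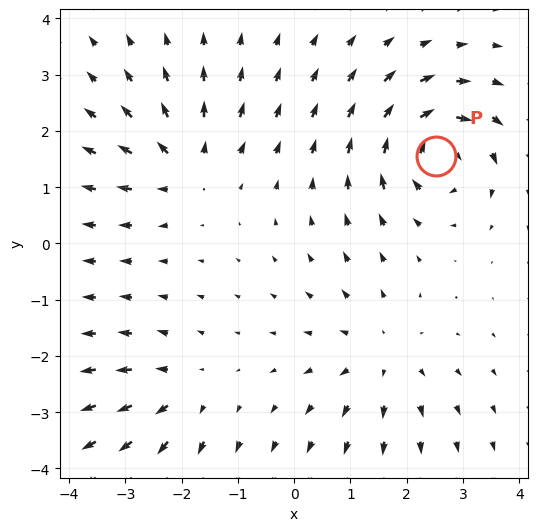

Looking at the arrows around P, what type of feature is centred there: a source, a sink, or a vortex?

At P (2.5, 1.6) the arrows circulate clockwise. Divergence ≈0, curl about -7 — near-zero divergence with nonzero curl is a vortex.

vortex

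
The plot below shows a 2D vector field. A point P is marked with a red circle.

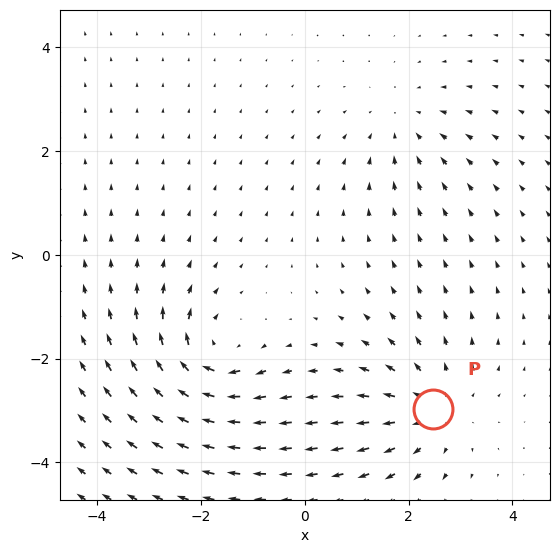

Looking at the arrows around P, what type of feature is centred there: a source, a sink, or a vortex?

At P (2.5, -3.0) the arrows spread outward. Divergence about +4, curl ≈0 — positive divergence with near-zero curl is a source.

source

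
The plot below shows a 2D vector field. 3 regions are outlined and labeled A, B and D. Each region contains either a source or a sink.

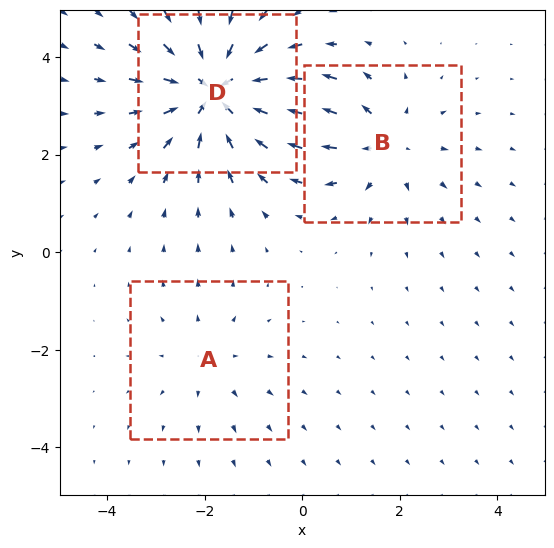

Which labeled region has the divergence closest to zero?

Divergence at each region's feature centre — A: about +2, B: about +3, D: about -5. Region A is closest to zero.

A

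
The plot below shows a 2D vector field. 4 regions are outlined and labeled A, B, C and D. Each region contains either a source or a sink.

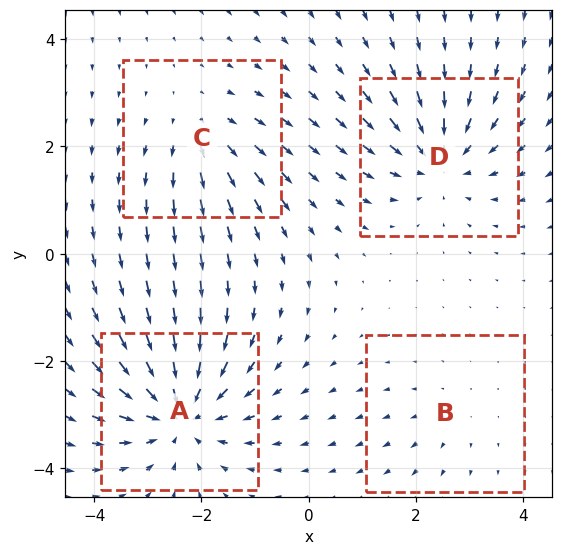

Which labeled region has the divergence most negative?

Divergence at each region's feature centre — A: about -6, B: about +2, C: about +3, D: about -5. Region A is most negative.

A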